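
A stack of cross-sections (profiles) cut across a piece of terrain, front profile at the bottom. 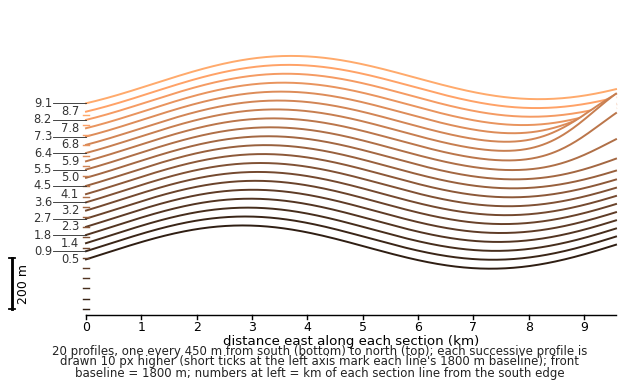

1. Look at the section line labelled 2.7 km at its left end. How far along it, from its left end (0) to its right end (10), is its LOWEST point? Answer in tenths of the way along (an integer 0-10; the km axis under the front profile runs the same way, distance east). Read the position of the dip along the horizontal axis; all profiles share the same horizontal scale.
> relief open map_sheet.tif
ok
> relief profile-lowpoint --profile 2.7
8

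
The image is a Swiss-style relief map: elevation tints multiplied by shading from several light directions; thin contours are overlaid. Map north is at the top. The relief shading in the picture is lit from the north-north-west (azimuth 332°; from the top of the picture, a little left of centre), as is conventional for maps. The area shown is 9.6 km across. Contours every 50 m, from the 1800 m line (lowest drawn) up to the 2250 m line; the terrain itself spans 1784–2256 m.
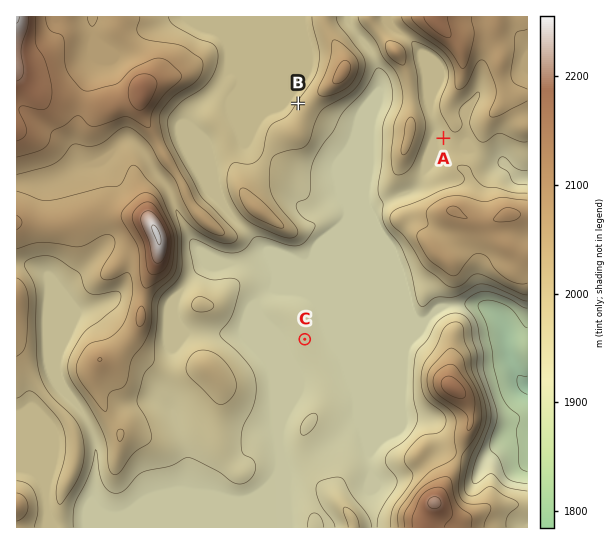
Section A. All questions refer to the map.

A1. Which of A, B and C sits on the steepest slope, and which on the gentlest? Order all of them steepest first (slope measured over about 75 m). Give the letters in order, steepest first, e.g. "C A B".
B A C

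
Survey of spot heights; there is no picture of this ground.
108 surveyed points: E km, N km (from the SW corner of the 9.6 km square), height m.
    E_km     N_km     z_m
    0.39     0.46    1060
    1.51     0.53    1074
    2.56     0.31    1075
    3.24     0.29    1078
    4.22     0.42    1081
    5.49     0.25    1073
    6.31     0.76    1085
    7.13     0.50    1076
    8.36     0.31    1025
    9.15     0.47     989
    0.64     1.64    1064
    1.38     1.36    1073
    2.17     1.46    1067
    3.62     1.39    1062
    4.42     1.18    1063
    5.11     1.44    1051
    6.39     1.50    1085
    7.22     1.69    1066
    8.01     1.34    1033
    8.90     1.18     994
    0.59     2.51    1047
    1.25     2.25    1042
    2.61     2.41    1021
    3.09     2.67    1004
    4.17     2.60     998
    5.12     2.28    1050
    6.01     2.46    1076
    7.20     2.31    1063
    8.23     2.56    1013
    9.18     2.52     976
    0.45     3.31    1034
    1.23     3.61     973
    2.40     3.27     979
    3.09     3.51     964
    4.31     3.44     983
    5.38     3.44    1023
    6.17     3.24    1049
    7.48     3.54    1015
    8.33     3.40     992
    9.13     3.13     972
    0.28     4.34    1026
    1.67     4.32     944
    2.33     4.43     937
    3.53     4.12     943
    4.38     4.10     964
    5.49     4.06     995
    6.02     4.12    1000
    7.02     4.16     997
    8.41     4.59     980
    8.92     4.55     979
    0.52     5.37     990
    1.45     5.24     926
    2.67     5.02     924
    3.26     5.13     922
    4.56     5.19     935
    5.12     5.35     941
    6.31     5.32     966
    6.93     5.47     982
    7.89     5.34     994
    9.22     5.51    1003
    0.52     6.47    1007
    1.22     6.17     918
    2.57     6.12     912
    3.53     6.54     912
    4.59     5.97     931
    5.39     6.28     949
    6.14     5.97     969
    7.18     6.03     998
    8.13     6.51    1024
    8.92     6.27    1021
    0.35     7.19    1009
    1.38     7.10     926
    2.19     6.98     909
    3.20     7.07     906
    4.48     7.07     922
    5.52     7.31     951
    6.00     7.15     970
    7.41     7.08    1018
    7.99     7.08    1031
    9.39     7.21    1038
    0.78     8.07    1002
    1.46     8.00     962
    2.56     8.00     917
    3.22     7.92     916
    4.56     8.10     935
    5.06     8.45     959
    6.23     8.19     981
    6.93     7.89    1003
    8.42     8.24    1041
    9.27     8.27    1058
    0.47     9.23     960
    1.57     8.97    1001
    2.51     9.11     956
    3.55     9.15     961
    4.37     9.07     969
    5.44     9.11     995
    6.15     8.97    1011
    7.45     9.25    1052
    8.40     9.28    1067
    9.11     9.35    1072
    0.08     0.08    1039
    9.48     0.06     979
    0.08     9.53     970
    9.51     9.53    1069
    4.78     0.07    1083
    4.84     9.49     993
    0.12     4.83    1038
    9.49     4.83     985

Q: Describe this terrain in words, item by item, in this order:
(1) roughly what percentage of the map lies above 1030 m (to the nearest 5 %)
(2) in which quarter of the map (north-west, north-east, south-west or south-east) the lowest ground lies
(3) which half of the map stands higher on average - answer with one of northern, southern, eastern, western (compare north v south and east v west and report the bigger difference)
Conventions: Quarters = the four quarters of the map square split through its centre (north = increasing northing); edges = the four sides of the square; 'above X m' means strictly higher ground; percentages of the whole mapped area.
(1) About 30 % of the map lies above 1030 m.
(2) The lowest ground is in the north-west quarter.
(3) Taken as a whole, the southern half is higher than the northern.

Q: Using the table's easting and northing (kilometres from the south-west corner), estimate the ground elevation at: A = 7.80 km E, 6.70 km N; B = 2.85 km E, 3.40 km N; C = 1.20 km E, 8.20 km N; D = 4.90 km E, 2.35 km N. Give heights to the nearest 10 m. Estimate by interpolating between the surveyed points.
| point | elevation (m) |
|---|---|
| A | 1020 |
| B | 970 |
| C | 1000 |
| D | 1040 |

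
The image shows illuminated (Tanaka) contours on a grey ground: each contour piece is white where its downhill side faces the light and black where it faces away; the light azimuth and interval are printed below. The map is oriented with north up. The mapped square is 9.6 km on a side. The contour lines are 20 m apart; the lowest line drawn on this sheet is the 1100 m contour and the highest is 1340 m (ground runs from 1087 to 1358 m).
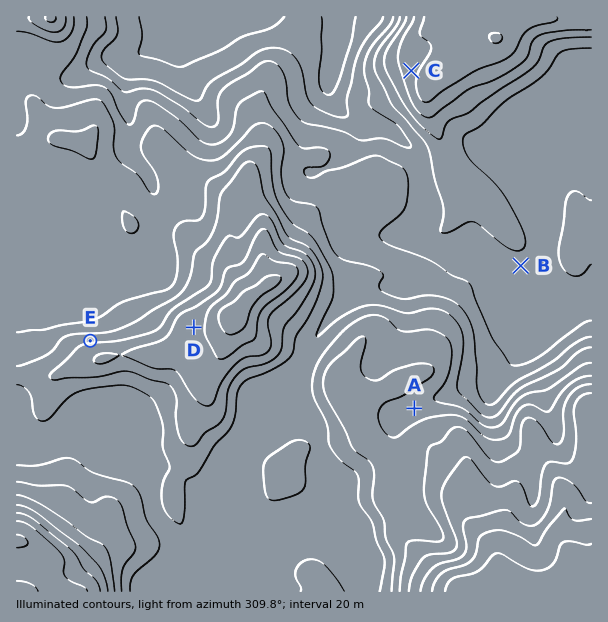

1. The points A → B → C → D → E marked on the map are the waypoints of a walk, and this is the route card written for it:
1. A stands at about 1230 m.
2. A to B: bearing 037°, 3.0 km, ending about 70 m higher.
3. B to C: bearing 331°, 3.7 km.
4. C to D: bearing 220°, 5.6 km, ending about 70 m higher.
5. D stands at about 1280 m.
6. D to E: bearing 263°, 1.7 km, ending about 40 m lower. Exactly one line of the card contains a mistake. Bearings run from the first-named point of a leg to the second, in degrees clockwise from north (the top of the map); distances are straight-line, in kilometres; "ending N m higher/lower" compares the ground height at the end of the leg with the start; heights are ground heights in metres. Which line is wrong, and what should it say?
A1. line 2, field sense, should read lower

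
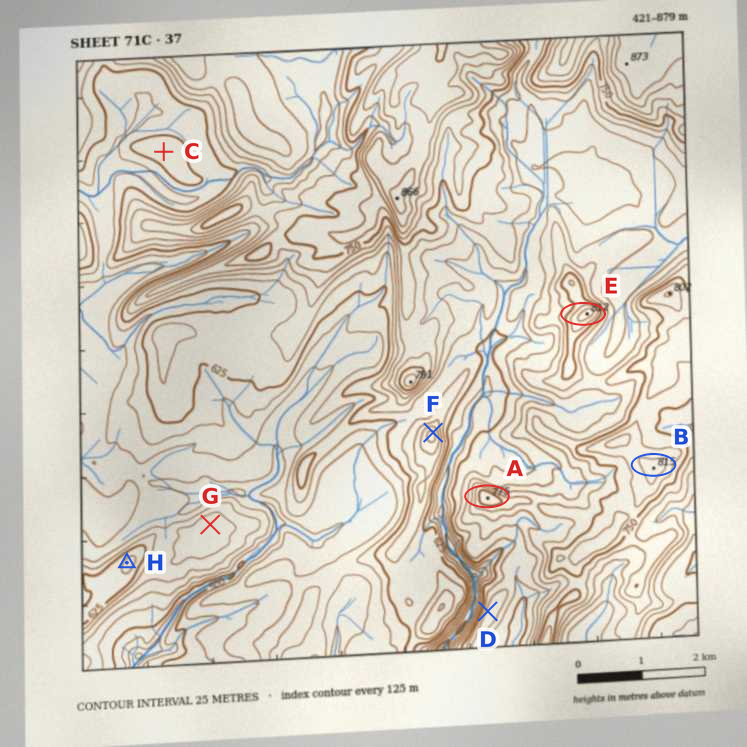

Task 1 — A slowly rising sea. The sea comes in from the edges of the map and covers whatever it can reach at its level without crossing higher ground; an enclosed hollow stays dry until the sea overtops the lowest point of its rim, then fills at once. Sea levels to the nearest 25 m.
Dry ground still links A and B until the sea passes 725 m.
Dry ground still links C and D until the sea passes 625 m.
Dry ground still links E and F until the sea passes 650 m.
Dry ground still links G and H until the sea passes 600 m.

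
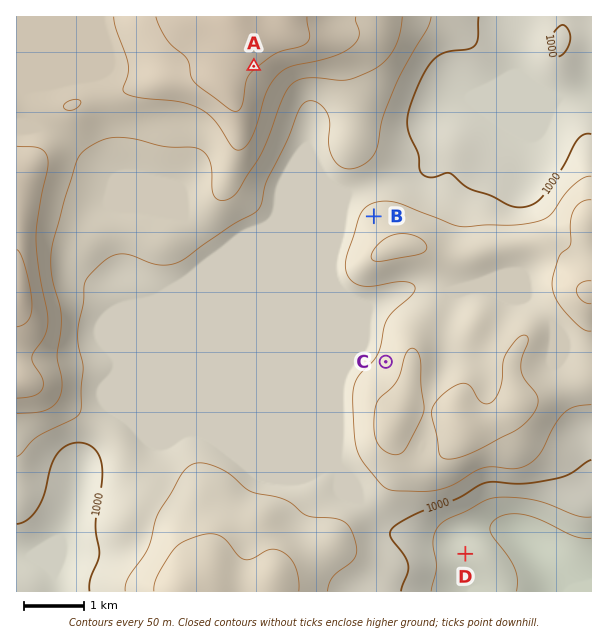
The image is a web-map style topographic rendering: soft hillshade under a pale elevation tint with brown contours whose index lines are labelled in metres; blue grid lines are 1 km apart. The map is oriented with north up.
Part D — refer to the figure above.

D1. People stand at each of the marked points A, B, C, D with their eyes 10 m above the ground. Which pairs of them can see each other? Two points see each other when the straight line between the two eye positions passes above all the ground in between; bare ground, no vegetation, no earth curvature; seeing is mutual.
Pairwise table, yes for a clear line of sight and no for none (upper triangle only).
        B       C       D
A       yes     yes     no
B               no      no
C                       no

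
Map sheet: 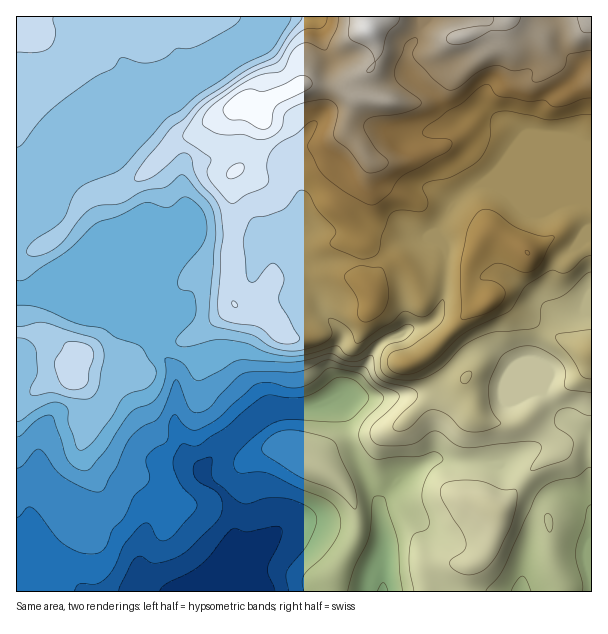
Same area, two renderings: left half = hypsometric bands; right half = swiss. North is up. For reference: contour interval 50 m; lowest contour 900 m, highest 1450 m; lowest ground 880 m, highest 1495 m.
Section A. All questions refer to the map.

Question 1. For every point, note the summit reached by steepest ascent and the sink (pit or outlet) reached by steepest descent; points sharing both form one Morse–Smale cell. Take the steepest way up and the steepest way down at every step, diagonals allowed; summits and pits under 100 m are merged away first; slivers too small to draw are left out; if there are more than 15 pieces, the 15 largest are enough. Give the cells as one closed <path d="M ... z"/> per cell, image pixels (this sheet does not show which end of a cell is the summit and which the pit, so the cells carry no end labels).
<path d="M591 16l-575 1 0 277 16 0 18-5 15 0 16 9 23-3 14 10 4 6 2 7 8 8 20 10 8 17 15 16 0 57 12 30 15 14 2 6 22 21 6 12 3 12-3 33 6 9-1 5-12 0-22 8-9 6-7 6-1 4 406-1z"/><path d="M65 289l-15 0-34 7 0 255 11 1 6 2 1-18 17-12 15-16 8-4 9-2 15 6 38 37 3 6 1 34 6 7 39 0 9-10 12-8 19-6 12 0 1-5-6-9 0-9 3-8 0-16-3-12-6-12-22-21-2-6-15-14-12-30 0-57-15-16-8-17-20-10-8-8-2-7-4-6-8-7-6-3-23 3z"/><path d="M83 502l-9 2-8 4-15 16-17 12-1 18-6-2-11 0 1 40 128-1-5-6-1-34-3-6-38-37z"/>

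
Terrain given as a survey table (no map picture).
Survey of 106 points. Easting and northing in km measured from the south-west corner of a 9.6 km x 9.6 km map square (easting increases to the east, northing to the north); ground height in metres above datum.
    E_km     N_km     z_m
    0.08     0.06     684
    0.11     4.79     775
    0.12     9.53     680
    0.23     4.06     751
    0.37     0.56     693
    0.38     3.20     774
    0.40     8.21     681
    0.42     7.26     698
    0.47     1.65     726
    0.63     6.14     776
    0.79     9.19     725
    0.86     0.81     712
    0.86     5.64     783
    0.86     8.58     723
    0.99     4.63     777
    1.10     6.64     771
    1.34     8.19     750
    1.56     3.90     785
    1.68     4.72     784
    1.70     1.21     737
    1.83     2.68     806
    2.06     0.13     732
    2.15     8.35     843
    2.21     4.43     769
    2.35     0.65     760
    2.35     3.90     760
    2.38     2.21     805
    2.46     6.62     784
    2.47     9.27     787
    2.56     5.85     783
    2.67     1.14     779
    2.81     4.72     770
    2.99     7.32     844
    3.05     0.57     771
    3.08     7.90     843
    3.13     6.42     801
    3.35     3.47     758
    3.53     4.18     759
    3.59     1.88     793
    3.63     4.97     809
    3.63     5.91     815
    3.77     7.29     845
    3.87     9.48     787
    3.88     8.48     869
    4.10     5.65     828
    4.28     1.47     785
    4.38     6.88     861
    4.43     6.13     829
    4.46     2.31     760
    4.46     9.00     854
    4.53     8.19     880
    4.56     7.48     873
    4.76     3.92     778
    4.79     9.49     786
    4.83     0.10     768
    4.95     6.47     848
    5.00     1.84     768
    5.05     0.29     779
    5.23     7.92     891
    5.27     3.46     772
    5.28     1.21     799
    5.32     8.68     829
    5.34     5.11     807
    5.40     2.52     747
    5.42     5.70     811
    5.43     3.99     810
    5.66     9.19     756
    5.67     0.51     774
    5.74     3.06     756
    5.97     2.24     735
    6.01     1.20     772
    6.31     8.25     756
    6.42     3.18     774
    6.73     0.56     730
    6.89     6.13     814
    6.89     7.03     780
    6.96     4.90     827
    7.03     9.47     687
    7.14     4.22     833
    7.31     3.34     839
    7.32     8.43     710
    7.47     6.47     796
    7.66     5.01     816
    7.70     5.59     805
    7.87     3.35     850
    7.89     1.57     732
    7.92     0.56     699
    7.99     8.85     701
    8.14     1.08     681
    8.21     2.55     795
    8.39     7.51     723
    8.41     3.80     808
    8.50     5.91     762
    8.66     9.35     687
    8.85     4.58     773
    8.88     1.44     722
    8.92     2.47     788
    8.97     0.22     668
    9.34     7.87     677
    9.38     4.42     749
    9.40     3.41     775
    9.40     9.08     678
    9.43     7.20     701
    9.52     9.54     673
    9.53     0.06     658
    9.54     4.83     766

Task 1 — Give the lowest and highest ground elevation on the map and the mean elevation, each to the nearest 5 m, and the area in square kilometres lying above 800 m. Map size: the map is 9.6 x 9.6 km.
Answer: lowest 655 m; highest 900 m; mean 775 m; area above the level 25.4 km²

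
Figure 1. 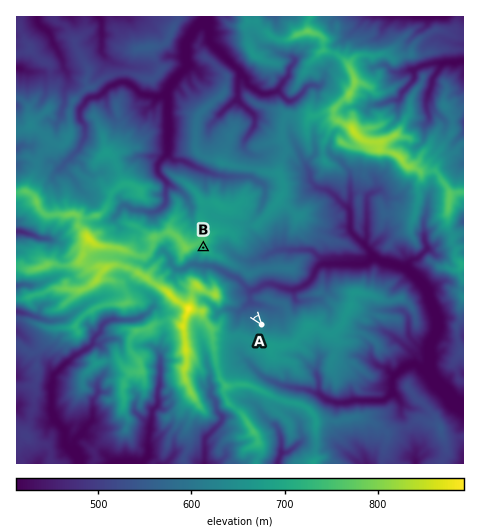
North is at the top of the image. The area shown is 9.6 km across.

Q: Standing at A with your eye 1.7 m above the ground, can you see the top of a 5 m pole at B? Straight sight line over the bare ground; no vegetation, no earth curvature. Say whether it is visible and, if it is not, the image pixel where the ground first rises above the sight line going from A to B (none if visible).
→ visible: true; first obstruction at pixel None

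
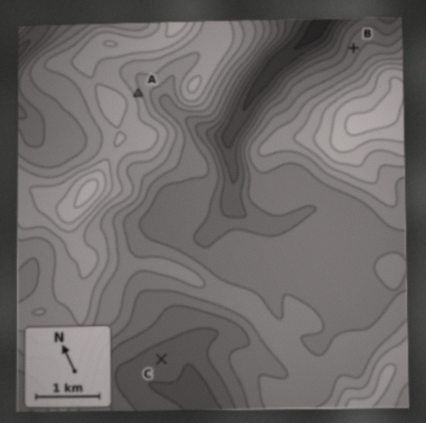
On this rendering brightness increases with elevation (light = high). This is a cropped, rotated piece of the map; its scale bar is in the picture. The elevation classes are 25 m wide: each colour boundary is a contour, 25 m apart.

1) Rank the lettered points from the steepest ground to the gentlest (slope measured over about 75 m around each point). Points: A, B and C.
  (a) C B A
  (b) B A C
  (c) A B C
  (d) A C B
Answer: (c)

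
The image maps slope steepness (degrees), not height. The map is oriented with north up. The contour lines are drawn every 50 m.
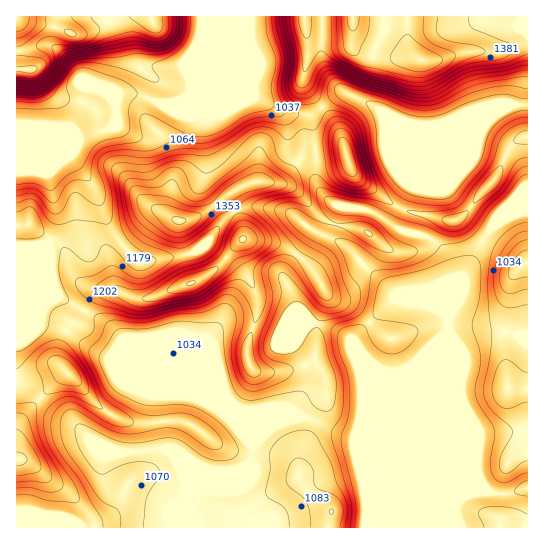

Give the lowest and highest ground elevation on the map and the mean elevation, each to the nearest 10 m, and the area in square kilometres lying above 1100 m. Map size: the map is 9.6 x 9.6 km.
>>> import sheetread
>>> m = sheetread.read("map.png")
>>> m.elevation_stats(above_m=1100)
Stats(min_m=880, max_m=1590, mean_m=1100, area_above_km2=37.3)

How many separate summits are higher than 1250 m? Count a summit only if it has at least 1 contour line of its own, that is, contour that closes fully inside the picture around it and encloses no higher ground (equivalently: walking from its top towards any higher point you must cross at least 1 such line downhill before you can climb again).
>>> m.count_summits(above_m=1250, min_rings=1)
7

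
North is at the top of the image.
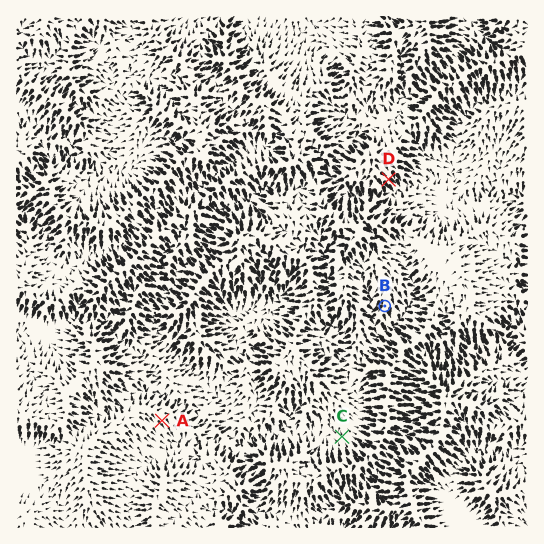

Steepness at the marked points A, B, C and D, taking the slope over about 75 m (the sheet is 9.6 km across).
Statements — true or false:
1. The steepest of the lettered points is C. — false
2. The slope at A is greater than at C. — true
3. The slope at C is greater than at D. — false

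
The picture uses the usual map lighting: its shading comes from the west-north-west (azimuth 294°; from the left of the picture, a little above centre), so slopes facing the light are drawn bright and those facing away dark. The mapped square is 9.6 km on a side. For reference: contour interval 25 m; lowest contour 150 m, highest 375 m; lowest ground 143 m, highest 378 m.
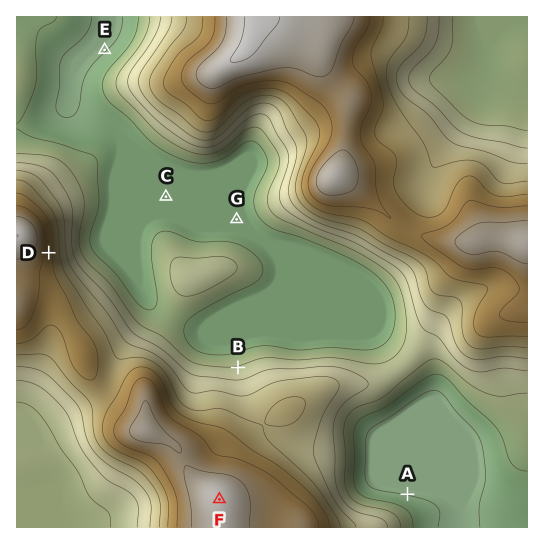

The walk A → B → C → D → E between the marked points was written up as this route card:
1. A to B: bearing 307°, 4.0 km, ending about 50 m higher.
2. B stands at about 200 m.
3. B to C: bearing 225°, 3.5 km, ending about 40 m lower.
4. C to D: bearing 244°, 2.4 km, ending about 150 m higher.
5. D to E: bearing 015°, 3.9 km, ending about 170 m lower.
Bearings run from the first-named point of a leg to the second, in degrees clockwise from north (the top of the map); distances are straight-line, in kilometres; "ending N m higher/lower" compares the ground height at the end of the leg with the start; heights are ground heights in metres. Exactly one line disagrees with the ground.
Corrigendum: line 3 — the bearing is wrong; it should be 337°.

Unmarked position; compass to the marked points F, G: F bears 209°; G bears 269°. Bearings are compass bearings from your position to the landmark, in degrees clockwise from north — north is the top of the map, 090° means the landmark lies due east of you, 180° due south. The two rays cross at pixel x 376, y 217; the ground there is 320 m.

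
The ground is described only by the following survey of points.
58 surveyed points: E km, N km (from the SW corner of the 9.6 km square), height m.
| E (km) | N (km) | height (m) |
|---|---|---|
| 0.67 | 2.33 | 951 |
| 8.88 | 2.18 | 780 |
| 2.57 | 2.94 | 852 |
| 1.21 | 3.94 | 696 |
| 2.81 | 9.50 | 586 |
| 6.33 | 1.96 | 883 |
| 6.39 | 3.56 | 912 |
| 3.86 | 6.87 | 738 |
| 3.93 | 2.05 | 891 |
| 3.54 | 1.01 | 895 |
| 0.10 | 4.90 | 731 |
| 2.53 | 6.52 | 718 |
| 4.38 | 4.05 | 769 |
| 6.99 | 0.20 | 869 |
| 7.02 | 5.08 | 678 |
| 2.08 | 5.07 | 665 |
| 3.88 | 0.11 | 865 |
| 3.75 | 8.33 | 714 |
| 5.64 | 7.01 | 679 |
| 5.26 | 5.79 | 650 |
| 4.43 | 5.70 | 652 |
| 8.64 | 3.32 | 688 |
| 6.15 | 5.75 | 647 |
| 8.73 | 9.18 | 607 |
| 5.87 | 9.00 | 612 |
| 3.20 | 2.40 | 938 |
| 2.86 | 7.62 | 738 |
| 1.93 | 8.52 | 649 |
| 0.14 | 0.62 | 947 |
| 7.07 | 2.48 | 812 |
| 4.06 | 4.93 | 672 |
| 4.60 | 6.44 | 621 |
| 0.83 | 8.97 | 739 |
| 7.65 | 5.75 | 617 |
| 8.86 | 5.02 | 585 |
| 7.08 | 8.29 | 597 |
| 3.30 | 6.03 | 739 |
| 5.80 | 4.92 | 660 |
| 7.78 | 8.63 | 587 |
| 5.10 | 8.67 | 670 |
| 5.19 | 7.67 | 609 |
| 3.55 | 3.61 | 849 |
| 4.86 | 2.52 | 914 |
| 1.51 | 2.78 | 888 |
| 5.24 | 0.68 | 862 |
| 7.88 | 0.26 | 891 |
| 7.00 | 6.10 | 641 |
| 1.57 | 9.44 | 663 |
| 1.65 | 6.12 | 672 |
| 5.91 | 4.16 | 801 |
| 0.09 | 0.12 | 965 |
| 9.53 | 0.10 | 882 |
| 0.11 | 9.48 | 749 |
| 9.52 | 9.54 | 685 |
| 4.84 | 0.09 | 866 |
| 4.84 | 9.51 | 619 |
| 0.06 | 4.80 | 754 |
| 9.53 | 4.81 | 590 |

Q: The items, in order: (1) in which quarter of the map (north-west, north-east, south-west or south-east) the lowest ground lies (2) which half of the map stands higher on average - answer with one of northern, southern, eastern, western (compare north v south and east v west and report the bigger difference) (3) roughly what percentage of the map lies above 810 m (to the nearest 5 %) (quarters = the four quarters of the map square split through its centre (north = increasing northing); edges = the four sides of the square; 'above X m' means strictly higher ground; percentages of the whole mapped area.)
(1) The lowest point lies in the north-east quarter of the map.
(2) Taken as a whole, the southern half is higher than the northern.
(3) Ground above 810 m makes up about 35 % of the sheet.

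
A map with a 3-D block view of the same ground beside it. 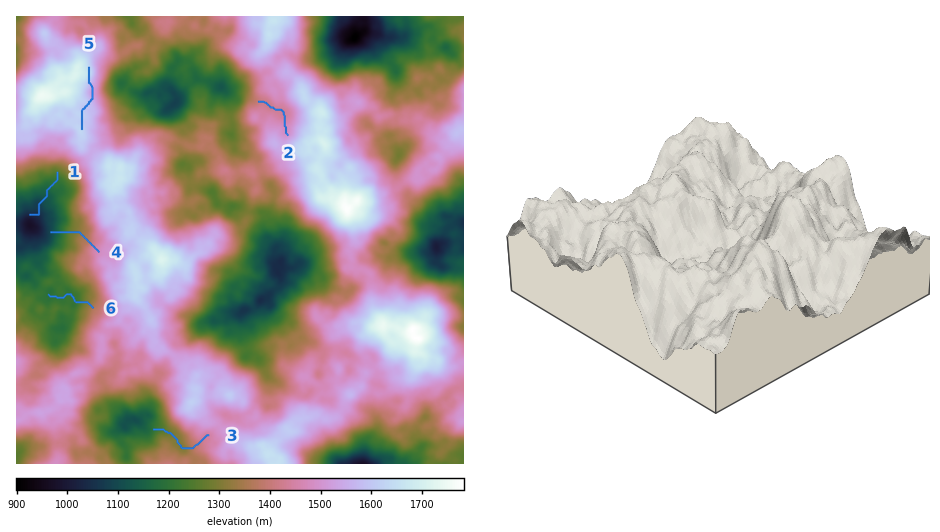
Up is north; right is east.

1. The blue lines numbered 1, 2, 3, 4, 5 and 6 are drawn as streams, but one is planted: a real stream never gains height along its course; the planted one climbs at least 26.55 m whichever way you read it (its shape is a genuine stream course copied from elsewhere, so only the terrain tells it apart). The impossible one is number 5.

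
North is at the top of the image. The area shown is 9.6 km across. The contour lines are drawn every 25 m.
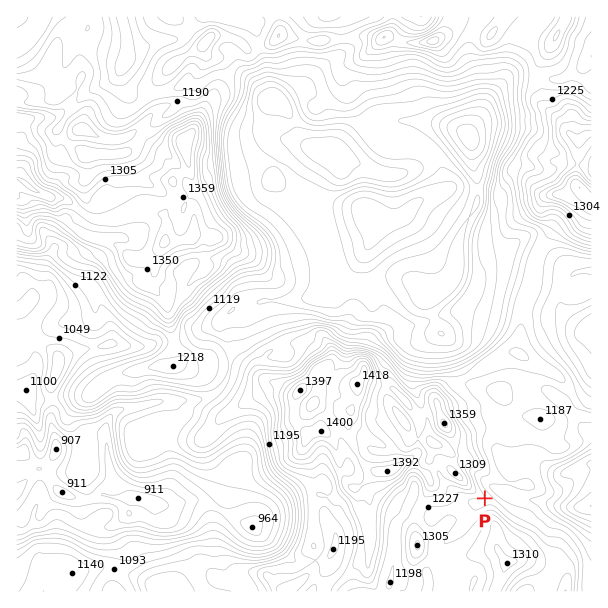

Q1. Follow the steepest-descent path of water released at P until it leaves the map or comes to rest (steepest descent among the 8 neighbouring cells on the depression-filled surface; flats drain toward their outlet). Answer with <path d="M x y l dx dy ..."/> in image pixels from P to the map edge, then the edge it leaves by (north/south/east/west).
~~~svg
<path d="M485 498l9-9 3 0 7 5 3 0 2 1 3 0 6 3 7 0 2 2 10 0 2 1 7 0 6 3 8 0 1 2 30 0"/>
exit: east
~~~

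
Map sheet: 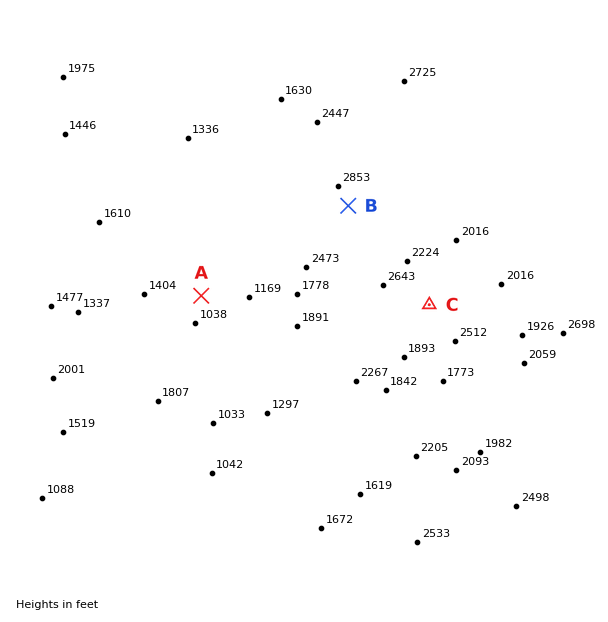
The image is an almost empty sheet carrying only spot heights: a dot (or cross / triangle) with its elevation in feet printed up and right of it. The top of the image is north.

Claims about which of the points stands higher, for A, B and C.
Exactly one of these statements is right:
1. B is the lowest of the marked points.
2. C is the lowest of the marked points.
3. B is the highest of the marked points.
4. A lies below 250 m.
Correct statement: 3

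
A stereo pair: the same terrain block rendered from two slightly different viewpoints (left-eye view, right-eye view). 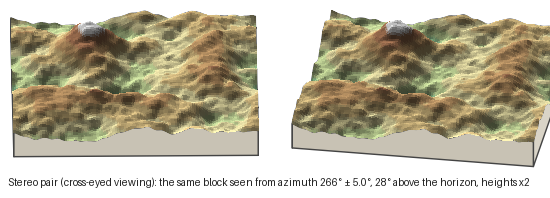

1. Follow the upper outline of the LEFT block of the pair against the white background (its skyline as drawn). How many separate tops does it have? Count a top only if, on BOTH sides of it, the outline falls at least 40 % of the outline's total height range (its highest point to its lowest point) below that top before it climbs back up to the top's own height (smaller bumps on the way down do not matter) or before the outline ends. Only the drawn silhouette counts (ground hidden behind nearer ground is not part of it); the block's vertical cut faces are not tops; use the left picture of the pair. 0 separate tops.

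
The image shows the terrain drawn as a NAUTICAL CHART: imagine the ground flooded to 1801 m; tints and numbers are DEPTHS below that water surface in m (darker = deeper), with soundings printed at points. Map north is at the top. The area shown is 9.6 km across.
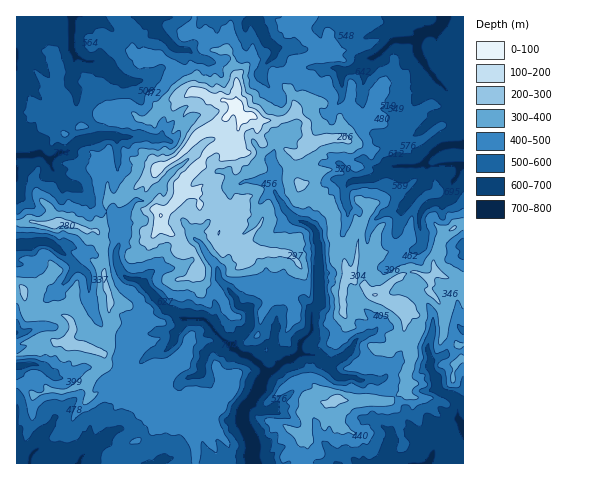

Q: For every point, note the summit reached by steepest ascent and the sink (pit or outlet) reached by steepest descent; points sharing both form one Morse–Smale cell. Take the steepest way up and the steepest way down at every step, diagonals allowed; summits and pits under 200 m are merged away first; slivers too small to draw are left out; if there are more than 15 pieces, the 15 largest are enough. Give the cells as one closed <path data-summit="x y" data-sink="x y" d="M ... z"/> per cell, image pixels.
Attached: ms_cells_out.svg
<path data-summit="236 104" data-sink="253 463" d="M236 105l-13 15-22 12-25 26-16 8-5 8-16 10-12 13-20 3-1 16-10 15 9 14-1 29 6 26-1 14 3 6 0 17-4 12-4 4-3 0-17-7-21-4-24 9-22 3-1 29 8 2 9 10 8-1 7-5 16 3 20-8 3 0 2 14 10-8 11 3 19 0 7-3 2 10 8 9 16 3 11 6 13 5 10 23 0 18 108 0 4-13-3-17 3-6-3-10 3-14 3-3 18 2 7-4 12 2 42 0 9-7 7-1 2-7-1-14 5-9 0-16 5-19-4-15-7-8-20-3-9-7-5 0-7-8-19-11-1-16-8-12-4-11 0-24-6-9-7-2-22-20-3-28-7-3-18-21-10-4-2-4 0 11 3 10-12 9-10-1-1-22 4-13z"/><path data-summit="236 104" data-sink="71 17" d="M302 16l-285 0-1 206 17-1 17 4 14-3 14 4 9 5 9 0 10-15 0-13 3-5 18-1 12-13 16-10 5-8 16-8 25-26 22-12 12-15 4 3 4 8 9-1 6 5 6 1 13 0 10-3 9-10-7-17 5-23 8-6 18-6 0-6-3-5-14-13-2-8z"/><path data-summit="236 104" data-sink="444 17" d="M463 16l-159 0-3 6 2 10 14 13 3 5 0 6-20 7-9 10-2 18 7 17-1 2-8 8-10 3-13 0-6-1-6-5-6 0-4 2-3 7 0 27 10 1 12-9-3-10 0-11 2 4 10 4 18 21 8 3 2 28 22 20 7 2 6 9 0 24 4 11 8 12 1 16 19 11 7 8 5 0 16-15 16-7 4-1 17 5 6-6-2-12 8-22 6-6 16-8z"/><path data-summit="236 104" data-sink="463 430" d="M413 272l-20 8-15 14 8 8 20 3 7 8 4 15-5 19 0 16-5 9 0 20-10 3-7 6-42 0-12-2-7 4-18-2-6 10 3 13-3 10 3 17-4 7 1 6 159-1 0-103-4-4 0-6-5-13-12-5 0-20-3-10-11-11 2-7-2-6z"/><path data-summit="236 104" data-sink="78 463" d="M87 384l-23 8-16-3-12 6-3 0-9-10-8-1 1 80 179-1 0-17-10-24-13-4-11-6-16-3-8-9-2-10-7 3-30-3-10 8z"/><path data-summit="236 104" data-sink="17 245" d="M33 221l-17 2 0 62 5 2 3 4 2 21 5 3 19-1 16 2 5 5 2 7-5 11 2 5 34 9 6-9 2-24-3-6 1-14-6-26 0-32-8-11-9 0-9-5-14-4-14 3z"/><path data-summit="236 104" data-sink="17 333" d="M19 286l-3 0 0 68 23-3 11-4 6-4 12 0 5-14-2-8-9-6-34-1-3-5-1-18z"/><path data-summit="236 104" data-sink="253 463" d="M437 272l-8 6 2 5-2 8 12 14 2 7 0 20 12 5 5 13 0 6 3 3 1-76-16-5z"/><path data-summit="236 104" data-sink="463 246" d="M463 224l-15 7-6 6-8 22 1 11 4 4 20 8 5-1z"/>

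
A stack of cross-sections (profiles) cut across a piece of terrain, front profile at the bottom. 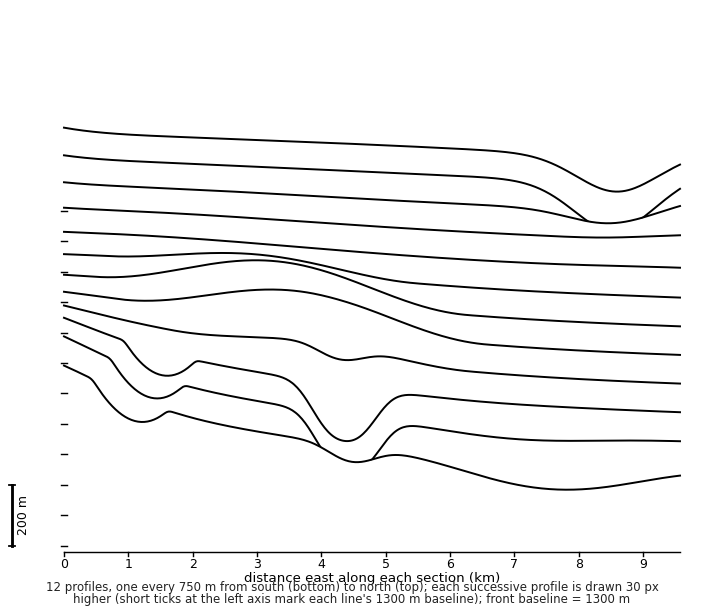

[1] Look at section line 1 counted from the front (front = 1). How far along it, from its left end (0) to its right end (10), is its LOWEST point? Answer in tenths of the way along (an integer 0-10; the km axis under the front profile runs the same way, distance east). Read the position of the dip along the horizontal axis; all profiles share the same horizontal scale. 8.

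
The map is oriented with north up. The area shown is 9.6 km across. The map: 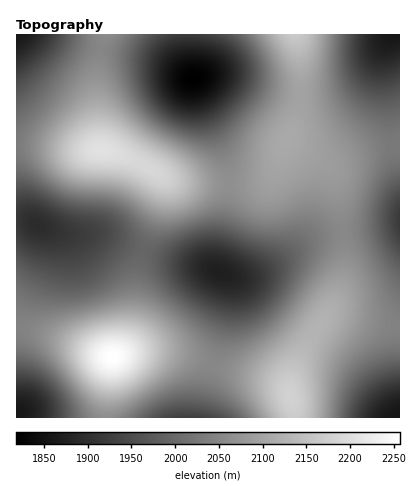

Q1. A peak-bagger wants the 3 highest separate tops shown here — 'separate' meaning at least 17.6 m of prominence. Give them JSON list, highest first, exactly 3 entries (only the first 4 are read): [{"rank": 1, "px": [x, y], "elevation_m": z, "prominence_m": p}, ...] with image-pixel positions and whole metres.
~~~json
[{"rank": 1, "px": [112, 356], "elevation_m": 2257, "prominence_m": 439}, {"rank": 2, "px": [102, 150], "elevation_m": 2206, "prominence_m": 155}, {"rank": 3, "px": [290, 398], "elevation_m": 2178, "prominence_m": 127}]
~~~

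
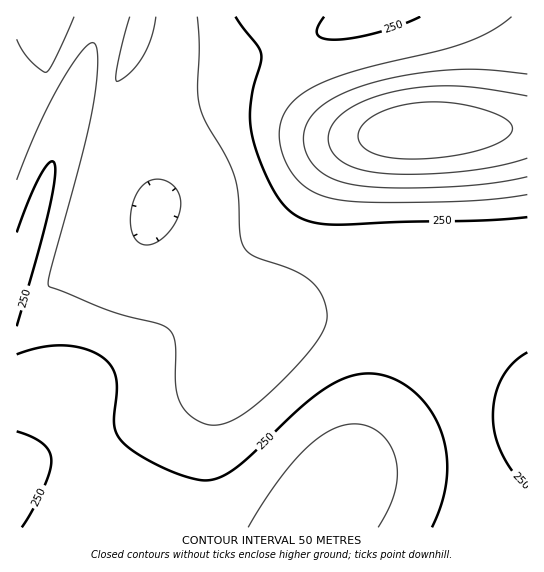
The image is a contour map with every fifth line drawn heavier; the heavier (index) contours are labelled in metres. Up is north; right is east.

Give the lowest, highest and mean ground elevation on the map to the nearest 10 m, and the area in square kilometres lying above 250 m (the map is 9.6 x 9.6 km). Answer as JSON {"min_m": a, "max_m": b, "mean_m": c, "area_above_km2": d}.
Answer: {"min_m": 120, "max_m": 490, "mean_m": 250, "area_above_km2": 38.0}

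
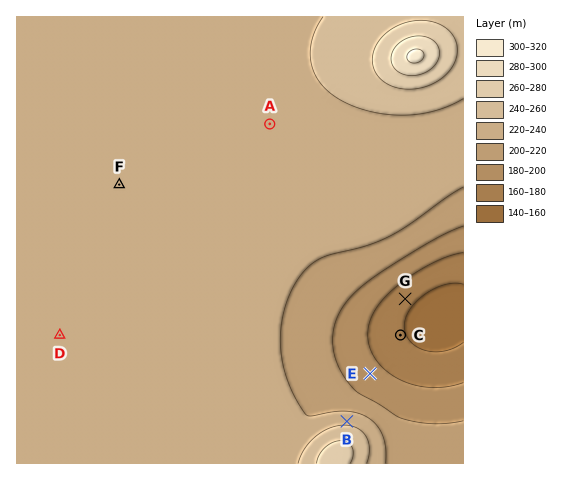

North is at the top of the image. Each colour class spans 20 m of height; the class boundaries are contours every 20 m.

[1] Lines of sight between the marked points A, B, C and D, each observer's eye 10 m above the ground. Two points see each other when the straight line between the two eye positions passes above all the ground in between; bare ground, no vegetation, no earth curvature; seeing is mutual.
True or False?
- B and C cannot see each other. False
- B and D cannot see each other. False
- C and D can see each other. False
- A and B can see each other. True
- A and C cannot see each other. True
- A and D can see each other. True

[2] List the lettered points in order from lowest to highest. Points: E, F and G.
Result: G E F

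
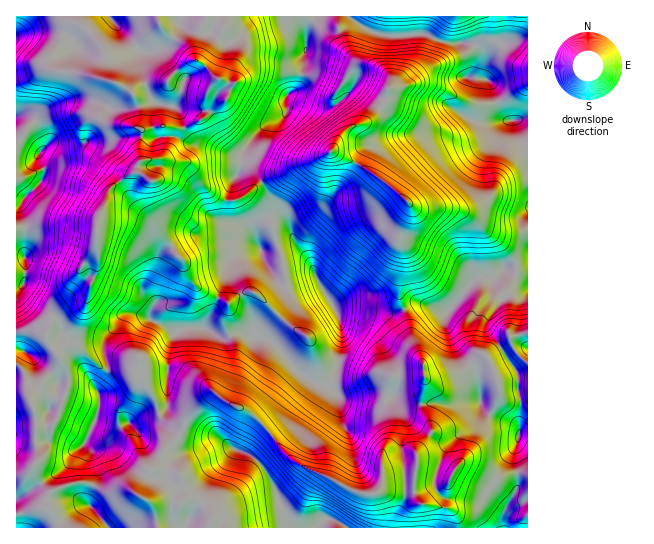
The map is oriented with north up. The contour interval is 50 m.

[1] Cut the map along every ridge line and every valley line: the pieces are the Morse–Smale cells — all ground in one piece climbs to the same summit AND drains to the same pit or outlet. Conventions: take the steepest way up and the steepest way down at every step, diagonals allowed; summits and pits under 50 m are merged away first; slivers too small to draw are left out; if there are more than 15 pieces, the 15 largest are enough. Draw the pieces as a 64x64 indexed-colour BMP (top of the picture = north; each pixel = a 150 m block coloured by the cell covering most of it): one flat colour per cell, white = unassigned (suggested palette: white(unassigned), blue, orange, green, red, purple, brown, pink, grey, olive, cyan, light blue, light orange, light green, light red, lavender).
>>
<image width="64" height="64" href="data:image/bmp;base64,Qk12CAAAAAAAAHYAAAAoAAAAQAAAAEAAAAABAAQAAAAAAAAIAAATCwAAEwsAABAAAAAAAAAA////ALR3HwAOf/8ALKAsACgn1gC9Z5QAS1aMAMJ34wB/f38AIr28AM++FwDox64AeLv/AIrfmACWmP8A1bDFAAAAAAAADd3d3d3d3WZmZmZmZmYABmZmZmZmZmAAAAAAAAAAAADd3d3d3d3dZmZmZmZmZmZmZmZmZmZmYAAAAAAAAAAAAN3d3d3d3d1mZmZmZmZmZmZmZmZmZmYAAAAAAAAAAAAN3d3d3d3dZmZmZmZmZmZmZmZmZmYQAAAAAAAAAAAAAA3d3d3d3dZmZmZmZmZmZmZmYRZmZhEAAAAAAAAAC7uwC6qqqt3d1mZmZmZmZmZmZmEREREREREAAAAAAAALu7u7qqqq3d1mZmZmZmZmZmZhEREREREREQAAD/AAALu7u7uqqqqmZmZmZmZmZmZmEREREREREREREA////AAC7u7uqqqqqpmZmZmZmZmZmERERERERERERER////AAALu7u6qqqqqmZmZmZmZmZmEREREREREREREREf//8AAAu7u7qqqqqqqmZmZmZmZmERERERERERERERER////AAC7u7uqqqqqqqZmZmZmZmERERERERERERERERH///8AALu7u6qqqqqqqmZmZmZmERERERERERERERERER///wAAALu7uqqqqqERZmZmZmEREREREREREREREREREf//AAAAu7u6qqqqoREWZmZmERERERERERERERERERER//8AAAALu7qqqqqhERFmZhEREREREREREREczBHMEREf/wAAAAu7uqqqqhERERYREREREREREREREczMzMzMwR//AAAAC7u6qqqhERERERERERERERERERERHMzMzMzBH/8AAAAAu7uqqqERERERERERERERd3EREREczMzMzMEf/wAAAAu7u6qqEREREREREREREXd3cRERERzMAAAMER//AAAAC7uyEREREREREREREREXd3dxERERzMwAAAAR//AAAAC7uyIRERERERERERERERd3d3ERERHMwAAAAAD/AAAAACuyIhERERERERERERERd3d3dxERHMzAAAAAAAAAAAACIiIiERERERERERERERd3d3d3EREczMAAAAAAAAAAAFIiIiIhEREREREXd3d3d3d3d3cRHMzMAAAAAAAAAAVVUiIiIiIRERIiIid3d3d3d3d3d8zMzMwAAAAAAAAABVVVIiIiIhESIiIiJ3d3d3d3d3d8zMzMzAAAAAAAAAAFVVVSIiIiIiIiIiIid3d3d3d3d3iIiIiEAARAAAAAAAVVVVVSIiIiIiIiIiJ3d3d3d3d3iIiIiIREREQAAAAABVVVVVUiIiIiIiIiIid3d3d3d3eIiIiIhEREREAAAAAAVVVVVSIiIiIiIiIiJ3d3d3d3eIiIiIiERERERAAAAABVVVVVUiIiIiIiIiInd3d3d3d4iIiIiIREREREQEAAQFVVVVVSIiIiIiIiIiJ3d3d3d4iIiIiIhERERERERERAVVVVVVIiIiIiIiIiInd3d3d3iIiIiIiEREREREREREBVVVVVUiIiIiIiIiIiJ3d3d3iIiIiIiIREREREREREQFVVVVVSIiIiIiIiIiIiJ3d3iIiIiIiIhERERERERERAVVVVVVIiIiIiIiIiIiInd3eIiIiIiIiEREREREREREBVVVVVUiIiIiIiIiIiInd3d4iIiIiIiIREREREREREQFVVVVVSIiIiIiIiIiJ3d3d3d4iIiIiIiERERERERERAVVVVVVUiIiIiIiIiJ3d3d3d3eIiIiIiIREREREREREBVVVVVVSIiIiIiIiInd3d3d3d3iIiIiIhEREREREREQFVVVVVVIiIiIiIiIgMzd3d3d3d4iIiIhERERERERERABVVVVVVSIiIiIiIgADM3d3d3d3iIiIhEREREREREREAAVVVVVVUiIiIiIgAAMzN3d3d3d4iIhEREREREREREQABVVVVVVVUiIiIgAAADMzM3d3d3eIRERERERERERERAAFVVVVVVVSIiIgAAAAMzMzM3d3d3REREREREREREREAAVVVVVVVVUiAAAAAAAzMzMzM3dzNEREREREREREREQABVVVVVVVUiIgAAAJmZMzMzMzMzMzRERERERERERERAAAVVVVVVVVIiAAmZmZkzMzMzMzMzMzREREREREREREAAVVVVVVVVUiIAmZmZmZMzMzMzMzMzMzMzNEREREREQAVVVVVVVVUiIiIJmZmZmTMzMzMzMzMzMzMzM0RERERAVVVVVVVVVSIiIgAJmZmZmTMzMzMzMzMzMzMzMzMzAAVVVVVVVVVVIiIgAAmZmZmZkzMzMzMzMzMzMzMzMzAABVVVVVVVVVUiIiAACZmZmZmTMzMzMzMzMzMzMzMzMAAFVVVVVVVVUiIiIgAJmZmZmZMzMzMzMzMzMzMzMzMwAAVVVVVVVVUiIiIiAACZmZmZmTMzMzMzMzMzMzMzMwAABVVVVVUiIiIiIiAAAJmZmZmZkzMzMzMzMzMzMzMwAAAFVVAiIiIiIiIiAAAJmZmZmZmTMzMzMzMzMzMzMzAAAAAAACIiIiIiIiIAAJmZmZmZmZMzMzMzMzMzMzMzPgAAAAAAIiIiIiIiIAAACZmZmZmZkzMzMzMzMzMzMzM+AAAAAAACIiIiIiIiAAAAmZmZmZmTMzMzMzMzMzMzM+7gAAAAAAAiIiIiIiIgAAAACZmZmZMzMzMzMzMzPu7u7u7u4AAAAAIiIiIiIiIiIiAAmZmZkzMzMz7u7u7u7u7u7u7gAAAAAiIiIiIiIiIiIAAACZAAMzM+7u7u7u7u7u7u7u"/>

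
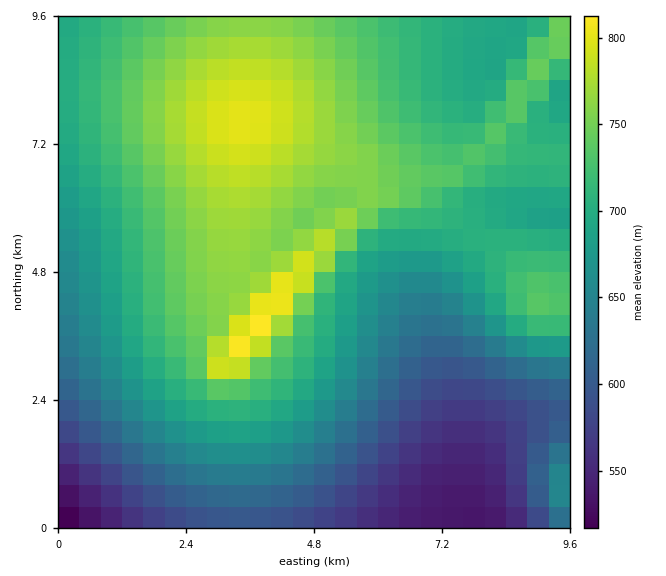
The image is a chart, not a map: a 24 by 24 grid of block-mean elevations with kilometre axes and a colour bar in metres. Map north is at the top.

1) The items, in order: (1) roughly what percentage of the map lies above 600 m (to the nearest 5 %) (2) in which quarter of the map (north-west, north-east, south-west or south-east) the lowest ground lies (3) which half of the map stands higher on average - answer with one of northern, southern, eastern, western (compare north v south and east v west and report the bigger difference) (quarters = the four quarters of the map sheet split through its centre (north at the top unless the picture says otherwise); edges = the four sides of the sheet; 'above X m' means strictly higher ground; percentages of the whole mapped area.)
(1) Ground above 600 m makes up about 85 % of the sheet.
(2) The lowest ground is in the south-west quarter.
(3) On average the northern half of the map is the higher ground.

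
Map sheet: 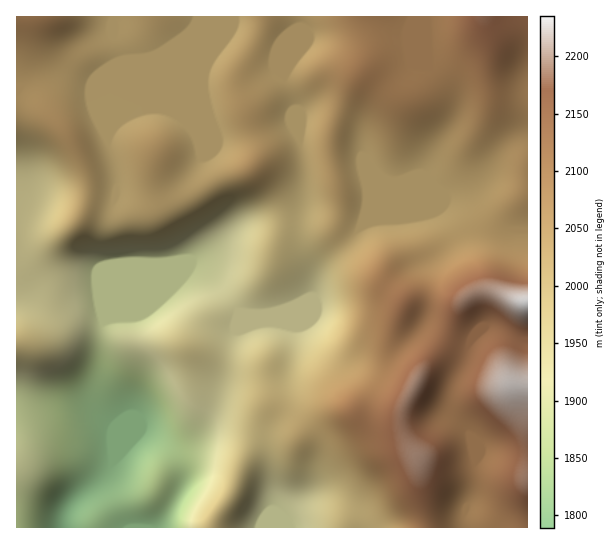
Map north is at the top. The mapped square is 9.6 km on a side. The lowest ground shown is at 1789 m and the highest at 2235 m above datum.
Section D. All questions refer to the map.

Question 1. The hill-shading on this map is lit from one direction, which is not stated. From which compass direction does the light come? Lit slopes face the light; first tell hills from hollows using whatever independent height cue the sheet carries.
NW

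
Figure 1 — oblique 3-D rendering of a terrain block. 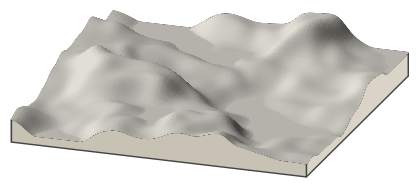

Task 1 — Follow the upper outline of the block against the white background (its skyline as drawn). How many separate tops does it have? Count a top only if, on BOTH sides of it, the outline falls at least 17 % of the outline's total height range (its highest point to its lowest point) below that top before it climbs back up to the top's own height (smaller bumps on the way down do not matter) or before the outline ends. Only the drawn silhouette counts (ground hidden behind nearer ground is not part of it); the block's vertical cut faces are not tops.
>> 1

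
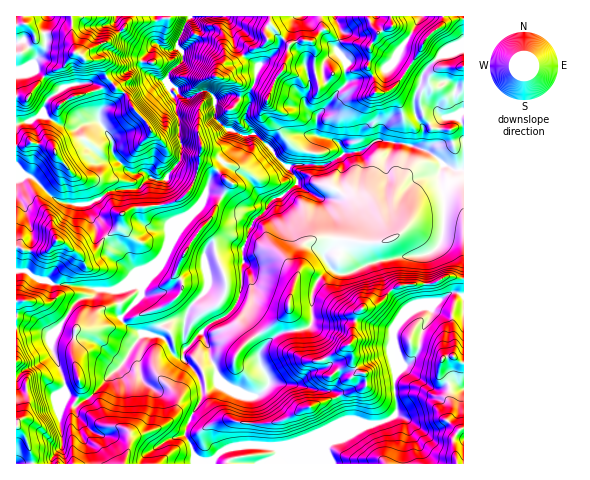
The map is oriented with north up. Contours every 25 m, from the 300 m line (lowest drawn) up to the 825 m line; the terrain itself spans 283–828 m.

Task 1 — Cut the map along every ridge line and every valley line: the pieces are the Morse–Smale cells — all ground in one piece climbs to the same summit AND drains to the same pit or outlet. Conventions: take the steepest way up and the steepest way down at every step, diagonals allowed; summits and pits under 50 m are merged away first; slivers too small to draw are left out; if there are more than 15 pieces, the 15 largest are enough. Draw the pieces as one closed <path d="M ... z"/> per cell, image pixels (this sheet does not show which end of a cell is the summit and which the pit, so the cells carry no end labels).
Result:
<path d="M379 140l-18 11-18 3-20 11-25-1-10 2 9 13 0 4-16 14-5 1-6 5-10-7-14-19-22-13-13 14-5 11 1 4 11 1 21 14 29-4-4 7-10 9-10 28-19-2-18 3-3 11 5 24-4 8-15 15-5 13-10-1-14 6-6 11-12-2-9 10-11 19-32 33-14 10-13-6 1-17-11-29-37 21-1 88 260 1 2-13-4-5-8-1-25 0-12 3-9 4-11 10-7 0-7-4-4-13-6-10 0-4 17-32 0-14-4-9 8-3 10 0 7 11 18 10 7 2 10-1 11-12-10-23 2-10 15-14 11-5 19-2 5-4 1-33 6-13 9-9 5-1 7 5 9 0 19-10 16-4 41-5 14-9 5-12 1-13 0-25-4-13 2-21-10-8-9-5-20-6z"/><path d="M446 165l-4 0-2 7 0 11 4 13 0 25-2 17-7 11-11 6-22 1-24 5-30 13-9 0-7-5-5 1-9 9-6 13-1 33-5 4-19 2-11 5-15 14-2 5 1 9 10 20 18 0 31 6 13 0 6 6 8 21-3 5-58 27 22 0 56-23 28-8 5-5-2-24 2-18-3-31 2-13 11-12 14-9 12-2 20-12 12 3 0-124-10-1z"/><path d="M155 16l-138 0-1 108 15-3 9-6 33 13 5 0 7-5 12-2 8 8 8 14 0 10 2 5 14 13 4 3 12-2 6 6 7 2 8-1 15-19 1-16-3-5 0-20-3-8 0-10-8-18-20-9-6-6 1-11 11-12 3-2z"/><path d="M458 292l-6 0-20 12-19 6-18 17-2 13 3 31-2 10 2 32-5 5-28 8-56 23-29 0-2 14 187 1 1-167z"/><path d="M207 91l-7 1-11 6-6 0-5-5-4 3 5 23 3 34-1 7-15 19-8 1-8-2-12 11-25 1-27 14 10 25 16 17 17 12 8 16 1 11 3 4 7-11 13-14 18-36 23-25 9-25 13-14 22 13 14 19 7 7 14-6 16-14 0-4-8-11-12-9-4-8-15-15-3-2-10 2-16-6-12-10-3-3 2-16z"/><path d="M335 16l-109 1 4 4 4 24 11 13 14 9-4 15-6 10 2 10-6 16 1 5 6 9 6 4 15 15 4 8 10 7 11-2 25 1 21-12-8-12-16-4-4-3 1-18 13-12 6-10 11-12-2-7 1-13-10-14 6-17z"/><path d="M463 16l-42 0-12 22-11 15-3 7-10 10-16 8-20 3-13 13-6 10-13 12-1 18 4 3 16 4 8 13 17-3 17-11 40 7 5-8 0-12-8-12-1-16 8-24 19-21 23-6z"/><path d="M216 373l-10 0-8 3 4 9 0 14-17 32 0 4 6 10 4 13 4 2 10 2 11-10 21-7 25 0 18 4 34-14 28-16-8-23-6-6-13 0-31-6-19 0-11 11-10 1-25-12z"/><path d="M29 176l-13 2 0 93 9-1 9 7 14 4 5 3 34 3 12 3 17 0 22-4 0-8-9-20-17-12-16-17-6-13-3-10-2-2-9 1-14-2-7-4z"/><path d="M214 193l-8 0-7 14-20 21-18 36-19 22-2 12-19 20 10 11 13 5 11 2 6-11 14-6 10 1 5-13 15-15 4-8-5-24 1-9 4-3 16-2 18 2 11-28 9-7 5-7-1-2-5 0-9 3-14 1-14-10z"/><path d="M43 115l-27 10 1 52 12-1 26 23 21 6 13-1 24-14 25-1 12-11-5-6-12 2-4-3-14-13-2-5 0-10-14-21-4-1-10 2-7 5-5 0-13-4z"/><path d="M139 286l-8 0-15 4-19-1-3 6-17 6-19 28-5 4-2 14 14 36-1 18 13 5 14-10 32-33 11-19 9-10-16-8-6-7 19-21 2-8z"/><path d="M225 16l-34 1 7 10-1 11-15 14 1 8-14 13-2 9 2 4 7 2 2 6 5 4 6 0 14-7 6 1 7 9-2 16 3 3 10 9 19 7 7-3-8-15 6-16-2-10 6-10 4-15-14-9-11-13-4-24z"/><path d="M463 49l-22 5-14 14-5 7-8 24 1 16 8 12-1 16-6 4 16 7 12 11 10 5 10-1z"/><path d="M420 16l-84 0 0 4 6 11 0 4-6 13 10 14-1 13 2 7 22-4 16-8 10-10z"/>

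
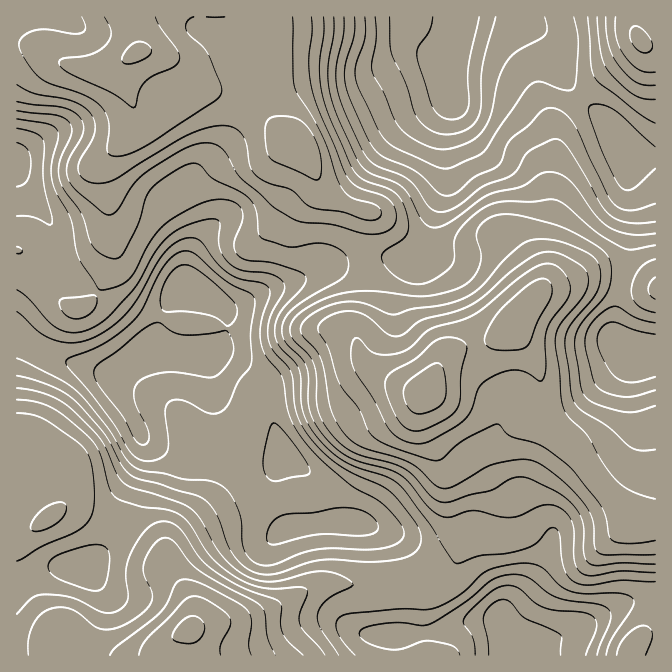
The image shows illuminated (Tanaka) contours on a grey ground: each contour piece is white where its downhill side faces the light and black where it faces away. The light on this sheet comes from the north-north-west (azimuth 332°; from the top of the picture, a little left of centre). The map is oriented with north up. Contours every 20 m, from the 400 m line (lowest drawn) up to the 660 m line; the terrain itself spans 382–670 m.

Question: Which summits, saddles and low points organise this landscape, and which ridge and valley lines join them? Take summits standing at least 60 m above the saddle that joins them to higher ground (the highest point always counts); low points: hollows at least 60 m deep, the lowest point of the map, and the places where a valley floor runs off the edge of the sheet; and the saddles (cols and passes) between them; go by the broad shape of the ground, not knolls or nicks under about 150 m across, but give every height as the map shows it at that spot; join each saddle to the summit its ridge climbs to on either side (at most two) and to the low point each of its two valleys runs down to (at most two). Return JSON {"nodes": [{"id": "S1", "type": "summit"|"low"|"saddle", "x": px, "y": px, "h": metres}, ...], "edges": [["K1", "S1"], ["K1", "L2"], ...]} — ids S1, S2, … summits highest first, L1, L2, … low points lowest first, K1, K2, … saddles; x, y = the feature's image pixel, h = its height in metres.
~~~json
{"nodes": [
{"id": "S1", "type": "summit", "x": 427, "y": 390, "h": 670},
{"id": "S2", "type": "summit", "x": 190, "y": 630, "h": 647},
{"id": "S3", "type": "summit", "x": 137, "y": 52, "h": 644},
{"id": "S4", "type": "summit", "x": 640, "y": 40, "h": 564},
{"id": "L1", "type": "low", "x": 445, "y": 62, "h": 382},
{"id": "L2", "type": "low", "x": 192, "y": 288, "h": 423},
{"id": "L3", "type": "low", "x": 500, "y": 622, "h": 428},
{"id": "K1", "type": "saddle", "x": 609, "y": 493, "h": 607},
{"id": "K2", "type": "saddle", "x": 365, "y": 257, "h": 544},
{"id": "K3", "type": "saddle", "x": 98, "y": 292, "h": 520},
{"id": "K4", "type": "saddle", "x": 412, "y": 585, "h": 513},
{"id": "K5", "type": "saddle", "x": 580, "y": 98, "h": 463}],
"edges": [["K1", "S1"], ["K1", "L1"], ["K1", "L3"], ["K2", "S1"], ["K2", "S3"], ["K2", "L1"], ["K2", "L2"], ["K3", "S1"], ["K3", "S3"], ["K3", "L2"], ["K4", "S1"], ["K4", "S2"], ["K4", "L2"], ["K4", "L3"], ["K5", "S1"], ["K5", "S4"], ["K5", "L1"]]}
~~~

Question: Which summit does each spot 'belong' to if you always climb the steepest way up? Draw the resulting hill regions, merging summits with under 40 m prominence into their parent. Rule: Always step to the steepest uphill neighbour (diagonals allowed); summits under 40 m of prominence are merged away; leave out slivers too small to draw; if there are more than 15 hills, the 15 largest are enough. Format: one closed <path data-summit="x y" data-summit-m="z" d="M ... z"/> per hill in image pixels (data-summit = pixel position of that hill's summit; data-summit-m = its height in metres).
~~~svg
<path data-summit="428 390" data-summit-m="670" d="M505 16l-49 1-2 18-8 22 0 21 5 19 0 8-7 27 2 53-12 28-8 35-9 15-9 0-26-7-30 2-55 23-33 10-30 17-7 0-33-20-10 0-15 14-8 16-9 33-13-23-17-17-18-15-26-13-10-10-9-15-5-25-6-15-20-25-11-20-1 162 18 13 20 10 60 18 4 16 23 43 8 8 35 15 18-2 7-8 4-10 0-55-4-21-3-7 16-1 27 15 17 19 7 35 10 27 0 7-7 15-2 16 2 14 8 22 4 4 7 0 29-5 34 0 30 10 13 11 5 8 7 22-2 46-6 13-11 2 3 21 258 0 1-498-26-2-19-31-24-21-18-19-10-18-1-12-5-12-16-14z"/><path data-summit="138 52" data-summit-m="644" d="M455 16l-438 0-1 156 12 21 20 25 6 15 5 25 9 15 10 10 26 13 18 15 17 17 13 23 9-33 8-16 15-14 10 0 33 20 7 0 30-17 33-10 55-23 30-2 26 7 9 0 9-15 8-35 12-28-2-53 7-27 0-8-5-19 0-21 8-22z"/><path data-summit="190 630" data-summit-m="647" d="M17 336l0 320 379-1-2-20 11-2 6-13 2-46-7-22-5-8-13-11-30-10-34 0-29 5-7 0-4-4-8-22-2-14 2-16 7-15 0-7-10-27-7-35-17-19-27-15-16 1 3 7 4 21 0 55-4 10-7 8-18 2-35-15-8-8-23-43-4-16-60-18-20-10z"/><path data-summit="640 40" data-summit-m="564" d="M655 16l-149 1 31 12 16 14 5 12 1 12 10 18 18 19 24 21 19 31 25 2z"/>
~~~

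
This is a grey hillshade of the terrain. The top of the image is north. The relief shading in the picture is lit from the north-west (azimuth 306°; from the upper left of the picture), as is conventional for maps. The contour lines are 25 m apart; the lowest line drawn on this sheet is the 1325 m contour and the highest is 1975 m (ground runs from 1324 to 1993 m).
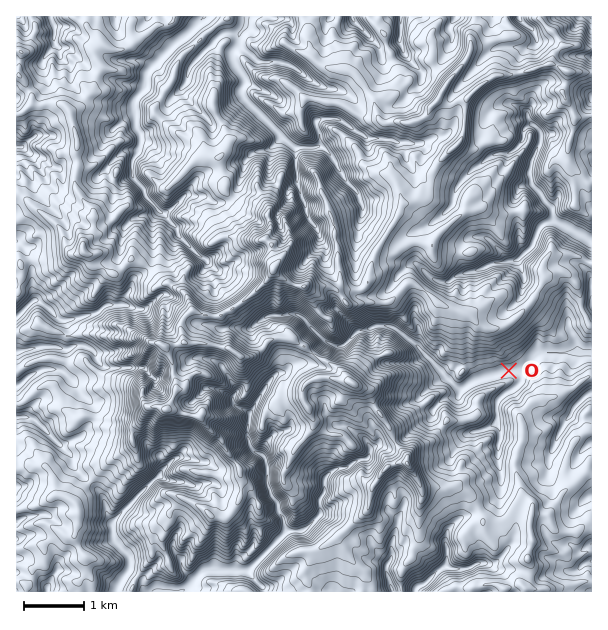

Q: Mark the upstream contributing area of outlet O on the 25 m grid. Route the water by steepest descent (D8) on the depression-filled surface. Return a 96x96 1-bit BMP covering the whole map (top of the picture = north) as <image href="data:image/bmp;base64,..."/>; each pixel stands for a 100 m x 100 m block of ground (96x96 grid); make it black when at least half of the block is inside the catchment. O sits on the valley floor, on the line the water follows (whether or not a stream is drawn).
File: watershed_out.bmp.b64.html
<image width="96" height="96" href="data:image/bmp;base64,Qk2+BAAAAAAAAD4AAAAoAAAAYAAAAGAAAAABAAEAAAAAAIAEAAATCwAAEwsAAAIAAAAAAAAA////AAAAAAAAAAAAAAAAAAAAAAAAAAAAAAAAAAAAAAAAAAAAAAAAAAAAAAAAAAAAAAAAAAAAAAAAAAAAAAAAAAAAAAAAAAAAAAAAAAAAAAAAAAAAAAAAAAAAAAAAAAAAAAAAAAAAAAAAAAAAAAAAAAAAAAAAAAAAAAAAAAAAAAAAAAAAAAAAAAAAAAAAAAAAAAAAAAAAAAAAAAAAAAAAAAAAAAAAAAAAAAAAAAAAAAAAAAAAAAAAAAAAAAAAAAAAAAAAAAAAAAAAAAAAAAAAAAAAAAAAAAAAAAAAAAAAAAAAAAAAAAAAAAAAAAAAAAAAAAAAAAAAAAAAAAAAAAAAAAAAAAAAAAAAAAAAAAAAAAAAAAAAAAAAAAAAAAAAAAAAAAAAAMAAAAAAAAAAAAAAAfAAAAAAAAAAAAAAAfgAAAAAAAAAAAAAAfwAAAAAAAAAAAAAA/4AAAAAAAAAAAAAB/9AAAAAAAAAAAAAB//4AAAAAAAAAAAAD//4AAAAAAAAAAAAD//4AAAAAAAAAAAAH//4AAAAAAAAAAAAH//+AAAAAAAAAAAAf///gAAAAAAAAAAB////wAAAAAAAAAAD////wAAAAAAAAAAH////wAAAAAAAAAAf////wAAAAAAABwA/////gAAAAAAAD4D/////AAAAAAAP/8H////+AAAAAAAP///////+AAAAAAAf///////+AAAAAAAf///////4AAAAAAAP///////wAAAAAAAEH//////gAAAAAAAAD/////8AAAAAAAAAA//+A/wAAAAAAAAAAf/8AfgAAAAAAAAAAP/4APAAAAAAAAAAAHwAAAAAAAAAAAAAADAAAAAAAAAAAAAAAAAAAAAAAAAAAAAAAAAAAAAAAAAAAAAAAAAAAAAAAAAAAAAAAAAAAAAAAAAAAAAAAAAAAAAAAAAAAAAAAAAAAAAAAAAAAAAAAAAAAAAAAAAAAAAAAAAAAAAAAAAAAAAAAAAAAAAAAAAAAAAAAAAAAAAAAAAAAAAAAAAAAAAAAAAAAAAAAAAAAAAAAAAAAAAAAAAAAAAAAAAAAAAAAAAAAAAAAAAAAAAAAAAAAAAAAAAAAAAAAAAAAAAAAAAAAAAAAAAAAAAAAAAAAAAAAAAAAAAAAAAAAAAAAAAAAAAAAAAAAAAAAAAAAAAAAAAAAAAAAAAAAAAAAAAAAAAAAAAAAAAAAAAAAAAAAAAAAAAAAAAAAAAAAAAAAAAAAAAAAAAAAAAAAAAAAAAAAAAAAAAAAAAAAAAAAAAAAAAAAAAAAAAAAAAAAAAAAAAAAAAAAAAAAAAAAAAAAAAAAAAAAAAAAAAAAAAAAAAAAAAAAAAAAAAAAAAAAAAAAAAAAAAAAAAAAAAAAAAAAAAAAAAAAAAAAAAAAAAAAAAAAAAAAAAAAAAAAAAAAAAAAAAAAAAAAAAAAAAAAAAAAAAAAAAAAAAAAAAAAAAAAAAAAAAAAAAAAAAAAAAAAAAAAAAAAAAAAAAAAAAAAAAAAAAAAAAAAAAAAAAAAAAAAAAAAAAAAAAAAAA="/>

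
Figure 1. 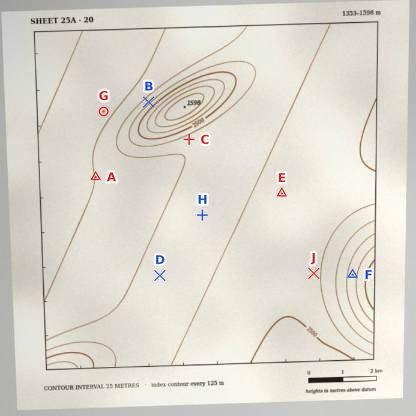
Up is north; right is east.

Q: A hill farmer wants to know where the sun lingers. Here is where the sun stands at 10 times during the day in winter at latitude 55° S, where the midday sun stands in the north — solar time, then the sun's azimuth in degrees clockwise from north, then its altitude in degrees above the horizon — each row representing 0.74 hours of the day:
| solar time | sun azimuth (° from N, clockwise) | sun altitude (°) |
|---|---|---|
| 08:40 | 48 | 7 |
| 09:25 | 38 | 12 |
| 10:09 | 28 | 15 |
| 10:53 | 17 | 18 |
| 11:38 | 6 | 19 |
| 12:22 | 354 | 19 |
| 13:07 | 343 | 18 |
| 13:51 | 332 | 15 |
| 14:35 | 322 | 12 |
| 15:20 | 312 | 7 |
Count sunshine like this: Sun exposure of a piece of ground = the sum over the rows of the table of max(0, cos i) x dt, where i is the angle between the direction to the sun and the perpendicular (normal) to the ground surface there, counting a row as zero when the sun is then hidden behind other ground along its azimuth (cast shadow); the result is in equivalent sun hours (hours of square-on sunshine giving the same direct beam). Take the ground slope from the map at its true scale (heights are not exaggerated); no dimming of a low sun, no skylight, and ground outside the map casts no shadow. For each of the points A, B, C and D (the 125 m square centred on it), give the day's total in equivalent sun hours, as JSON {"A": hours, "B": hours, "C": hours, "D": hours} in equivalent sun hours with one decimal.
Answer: {"A": 1.8, "B": 2.5, "C": 1.4, "D": 1.8}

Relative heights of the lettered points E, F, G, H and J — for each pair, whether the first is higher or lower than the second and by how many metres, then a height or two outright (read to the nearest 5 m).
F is lower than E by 75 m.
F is lower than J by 70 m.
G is lower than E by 65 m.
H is higher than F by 55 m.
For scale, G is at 1420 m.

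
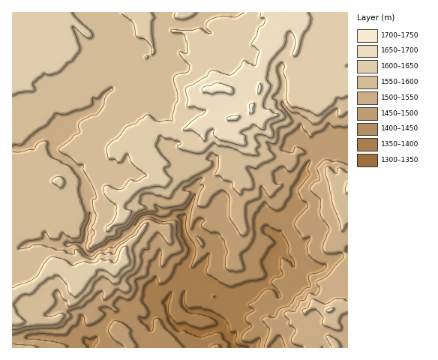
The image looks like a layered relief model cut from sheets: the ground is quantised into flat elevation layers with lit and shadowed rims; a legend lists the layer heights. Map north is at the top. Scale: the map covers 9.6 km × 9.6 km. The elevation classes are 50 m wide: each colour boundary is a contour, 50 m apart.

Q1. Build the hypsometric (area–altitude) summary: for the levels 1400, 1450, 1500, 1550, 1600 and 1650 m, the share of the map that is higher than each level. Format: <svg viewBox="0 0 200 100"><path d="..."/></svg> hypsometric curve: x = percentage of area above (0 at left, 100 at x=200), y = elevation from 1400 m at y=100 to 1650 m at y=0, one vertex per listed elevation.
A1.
<svg viewBox="0 0 200 100"><path d="M185 100l-22-20-22-20-26-20-62-20-41-20"/></svg>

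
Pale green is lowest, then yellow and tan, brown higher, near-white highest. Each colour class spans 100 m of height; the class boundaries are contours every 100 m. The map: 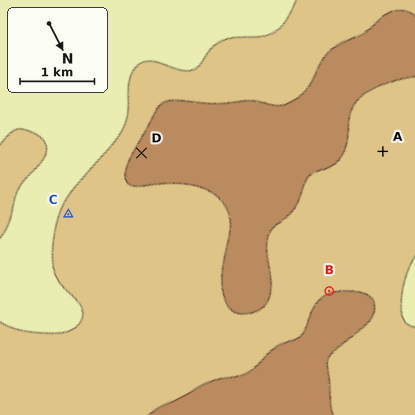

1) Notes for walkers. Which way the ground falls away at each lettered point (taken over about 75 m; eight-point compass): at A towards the NW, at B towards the S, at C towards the SE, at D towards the SE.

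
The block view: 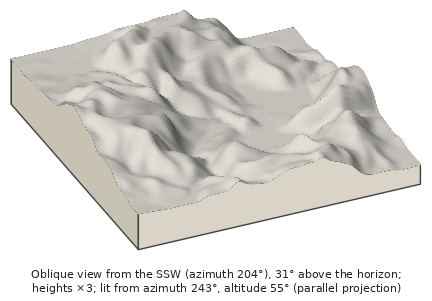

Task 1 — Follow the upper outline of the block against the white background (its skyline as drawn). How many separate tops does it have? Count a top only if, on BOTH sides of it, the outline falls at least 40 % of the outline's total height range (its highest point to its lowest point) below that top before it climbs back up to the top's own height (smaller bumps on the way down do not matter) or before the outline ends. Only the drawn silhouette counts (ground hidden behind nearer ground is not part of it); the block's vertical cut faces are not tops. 0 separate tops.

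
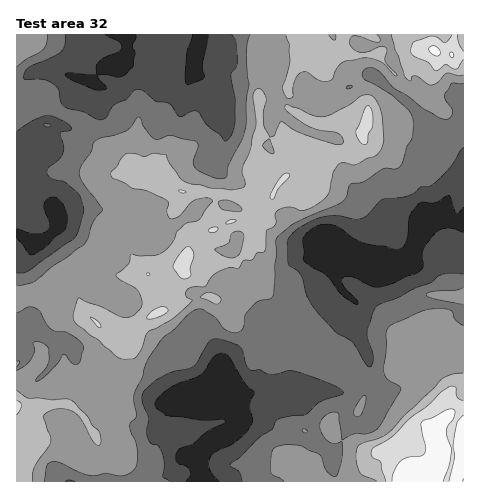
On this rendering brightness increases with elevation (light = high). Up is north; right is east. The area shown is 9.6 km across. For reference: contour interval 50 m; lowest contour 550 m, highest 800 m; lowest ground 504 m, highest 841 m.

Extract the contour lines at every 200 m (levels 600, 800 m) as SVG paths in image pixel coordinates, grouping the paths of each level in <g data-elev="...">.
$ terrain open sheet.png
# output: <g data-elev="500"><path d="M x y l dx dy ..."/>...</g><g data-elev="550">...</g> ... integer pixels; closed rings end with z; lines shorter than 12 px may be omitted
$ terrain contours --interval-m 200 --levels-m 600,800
<g data-elev="600"><path d="M170 481l-7-4 1-15-4-14-2-3-7-2-4-6-1-6 3-13-6-15 0-9 10-12 11-6 10-5 14-2 6-3 15-25 7-2 15 4 10 4 5 18 5 5 8-1 7 4 5 1 17-4 6 1 39 14 8 4 3 4-3 2-21 7-14 12-16 2-13 4-5 9-13 9-19 19-10 7 0 2 9 6 3 9"/><path d="M463 274l-12-1-10 2-11 8-16 5-16 10-21 8-4 7-6 18 1 8 5 19-1 6-3 3-4-3-12-21-17-10-24-28-6-11-5-18-3-5-10-7-1-21 2-5 6-7 20-12 19-4 21 4 6 0 7-4 15-16 23-3 8-3 6-6 11-1 18-18 14-21"/><path d="M17 131l15-10 14-5 9 1 15 9 1 2 0 2-9 2-2 2 4 13-2 8-3 5-10 8-2 5 5 5 12 4 13 10 4 6 3 12-6 21-4 8-46 32-4 2-7 0"/><path d="M46 127l4 0 1-1-5-3-2 1z"/><path d="M232 35l4 7 1 16-1 9-5 8 4 24 0 22-3 13-7 7-5-7-13-9-10-14-5 0-12 6-11-13-14-3-14-11-7 0-8 9-13 7-8 12-6 2-15-8-20-5-3-6-3-12-8-7-9-3-17 0 0-6 5-6 25-11 8-5 3-7 0-9"/></g><g data-elev="800"><path d="M443 481l6-15 2-14 0-4-5-17 1-4 8-12 0-5-3-1-6 1-24 12-1 3 5 23-1 5-4 3-12 1-9 4-7 12-1 8"/><path d="M463 415l-6 9-4 21 1 14-5 22"/><path d="M451 57l2 0-1-5-2 1z"/><path d="M435 56l4-1 2-3-4-5-5-1-3 1 0 3z"/></g>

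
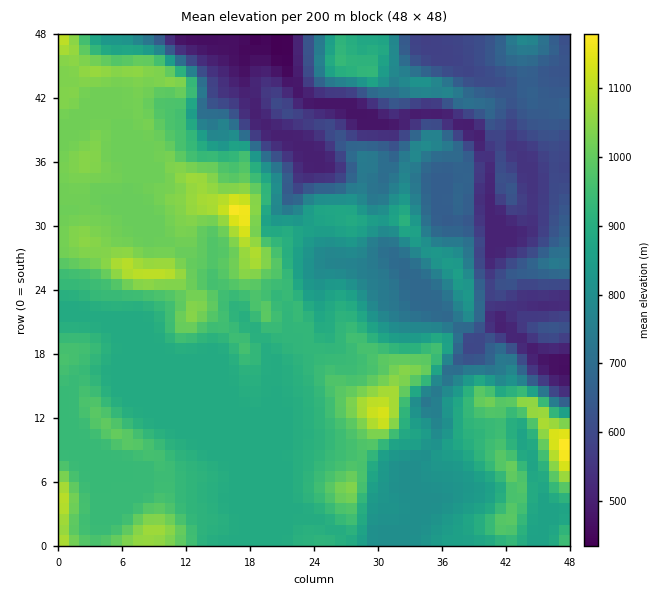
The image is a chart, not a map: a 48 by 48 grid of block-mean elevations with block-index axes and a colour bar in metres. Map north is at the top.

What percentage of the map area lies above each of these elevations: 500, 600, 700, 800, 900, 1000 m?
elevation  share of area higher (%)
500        96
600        86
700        75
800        66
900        42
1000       17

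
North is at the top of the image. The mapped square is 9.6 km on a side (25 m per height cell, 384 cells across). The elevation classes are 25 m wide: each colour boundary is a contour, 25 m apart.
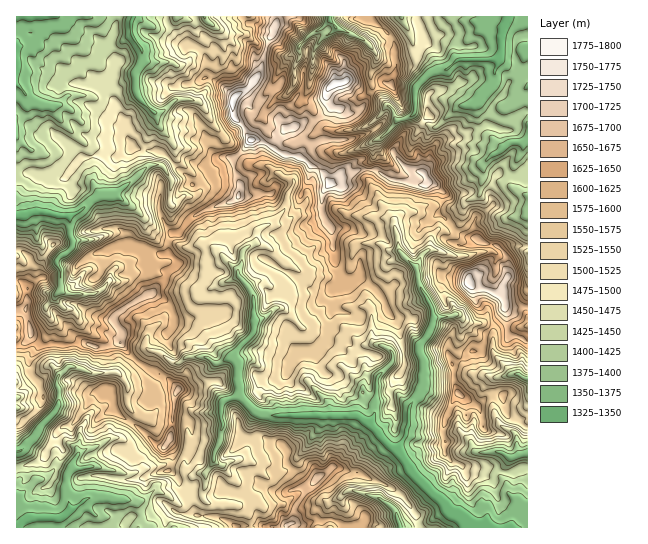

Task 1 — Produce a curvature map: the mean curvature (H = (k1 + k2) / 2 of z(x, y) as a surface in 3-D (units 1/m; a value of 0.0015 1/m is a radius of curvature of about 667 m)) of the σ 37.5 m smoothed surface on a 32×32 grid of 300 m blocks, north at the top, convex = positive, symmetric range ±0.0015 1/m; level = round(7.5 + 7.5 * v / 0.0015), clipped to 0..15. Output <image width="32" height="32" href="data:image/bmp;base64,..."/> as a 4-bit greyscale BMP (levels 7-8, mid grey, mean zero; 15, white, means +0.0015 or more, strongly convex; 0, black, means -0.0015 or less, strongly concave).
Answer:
<image width="32" height="32" href="data:image/bmp;base64,Qk12AgAAAAAAAHYAAAAoAAAAIAAAACAAAAABAAQAAAAAAAACAAATCwAAEwsAABAAAAAAAAAAAAAAABEREQAiIiIAMzMzAERERABVVVUAZmZmAHd3dwCIiIgAmZmZAKqqqgC7u7sAzMzMAN3d3QDu7u4A////AGZnl6l4iayLvoq9xIpVdod2llhEm3ZVZElEbTD3VYWmaqZliDSmuYiq2BGfdGW4WKajeGicY4eWZr2+tEVpuY1OlZy4a2wJV5WohlVW90QjQ8OCVb9LHKv8OKhXZ+hL1PCuaJtLSzt1Q3RlWybyjjt/BommekYOBjRVZz8Jmba1bwy9h3npZWqsl7ZKkT+I+nwpExirl9Wqp1uXLcFbQyB1UXlcgSMiWIqmd/DwnKpJutv59Ex6hjqIiYgjoea267lKOLhLl4tXp2lqapZcVoXglMrGeHibNkeJiVuZQJPpxggCi+dWjCynioaogMXo0+885IZ5V3Y4eGibebHK9cWLD4pHeeaFinZpemg1xou01PCcu5omWyZ4amVlsjln13iy16gs1GeHeYyro7pmxVVFMkmEZ8yFVkaLNGR4tcdFhm0kR8REr7t6N5dXQ4g6mJqqaESl12iUsW/GPb/lhmiZimikM5l5VSPY28S9ZFa4VWmIm+pWmZfsZAYvK4d1Z2m3eIlzmlD4h2mKJNXIlpeZeGiaKXsvVauXyFQJSXp6dEaXlVNhb0ZnbHpTmnQ4eGq3iaGt2YzVti/IfwfbhKZoh4ehiEpkjZRLuV2iJ6d5h4h4xlWJdasweuoOSbNWaHeHiYOqyIRbsjVQXyuZmGqGZmalWlZLqevAn9VZd2Zo"/>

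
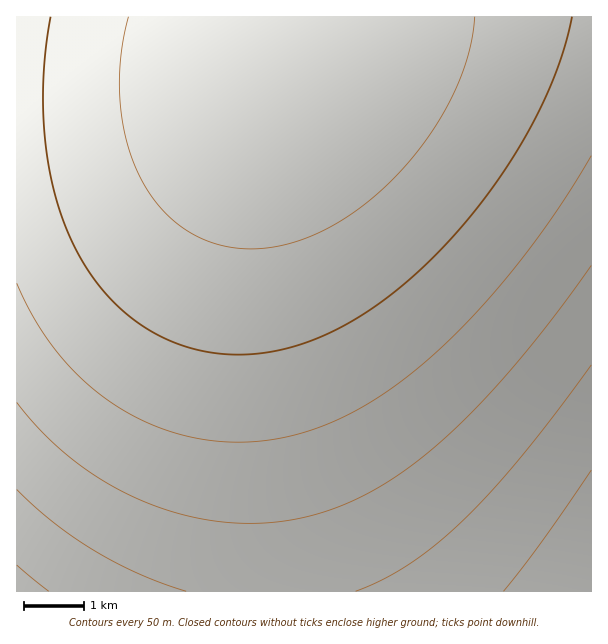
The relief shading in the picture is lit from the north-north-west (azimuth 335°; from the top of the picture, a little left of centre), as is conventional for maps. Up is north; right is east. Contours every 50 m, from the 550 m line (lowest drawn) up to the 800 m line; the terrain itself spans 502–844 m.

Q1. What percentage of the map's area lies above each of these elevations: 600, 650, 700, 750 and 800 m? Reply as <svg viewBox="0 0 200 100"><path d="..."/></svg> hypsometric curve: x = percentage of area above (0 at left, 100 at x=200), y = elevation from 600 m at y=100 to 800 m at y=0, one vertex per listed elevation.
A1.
<svg viewBox="0 0 200 100"><path d="M182 100l-29-25-31-25-40-25-43-25"/></svg>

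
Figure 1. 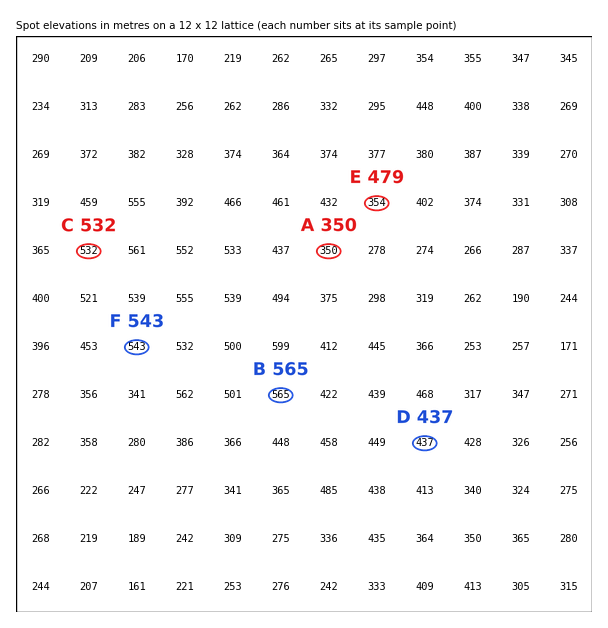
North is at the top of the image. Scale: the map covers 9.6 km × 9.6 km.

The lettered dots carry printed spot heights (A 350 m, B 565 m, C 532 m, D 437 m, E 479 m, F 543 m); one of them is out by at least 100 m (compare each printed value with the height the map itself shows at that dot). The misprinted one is E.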